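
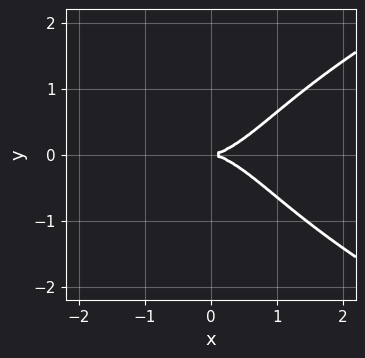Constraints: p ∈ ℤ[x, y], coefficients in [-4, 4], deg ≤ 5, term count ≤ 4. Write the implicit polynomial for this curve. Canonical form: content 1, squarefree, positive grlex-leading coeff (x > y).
First, degree: the shape is more complex than any degree-3 curve, so deg p = 4.
Then, symmetries: it's symmetric under y → −y, forcing even powers of y.
Then, checking where it meets the axes: one x-axis crossing is at x = 0; it meets the y-axis at y = 0 (among the integer gridlines).
Finally, putting this together gives p.

y^4 - x^3 + 2*y^2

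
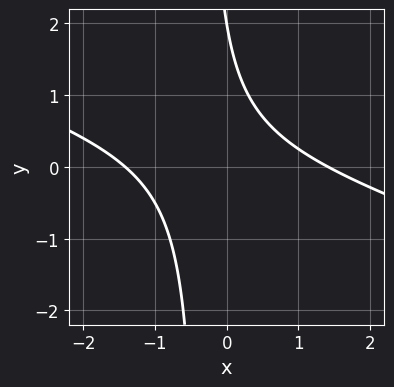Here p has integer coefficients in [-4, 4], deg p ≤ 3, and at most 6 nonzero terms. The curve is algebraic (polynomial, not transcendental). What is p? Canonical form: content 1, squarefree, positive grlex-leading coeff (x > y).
First, deg p = 2. A generic line meets the curve in up to 2 points.
Then, observable constraints: it crosses the y-axis at the gridline y = 2.
Finally, putting this together gives p.

x^2 + 3*x*y + y - 2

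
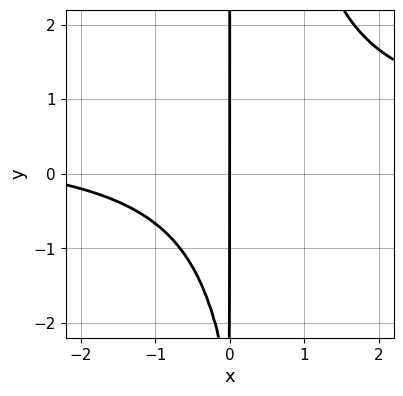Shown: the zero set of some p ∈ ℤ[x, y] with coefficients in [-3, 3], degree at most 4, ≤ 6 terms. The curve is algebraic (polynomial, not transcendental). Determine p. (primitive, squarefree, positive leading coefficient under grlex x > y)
2*x^2*y - x^2 - x*y - 3*x

First, degree: a generic line meets the curve in up to 3 points, so deg p = 3.
Then, checking where it meets the axes: the visible y-axis segment lies entirely on the curve; one x-axis crossing is at x = 0.
Finally, matching integer coefficients to the picture gives p.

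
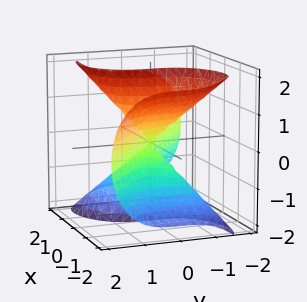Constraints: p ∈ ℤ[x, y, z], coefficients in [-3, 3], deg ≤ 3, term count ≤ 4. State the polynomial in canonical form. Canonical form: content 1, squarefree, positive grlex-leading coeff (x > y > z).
2*x^3 - 3*x*z^2 + 3*y^3

1. deg p = 3.
2. From the axis intercepts and sections: the visible z-axis segment lies entirely on the surface; it crosses the x-axis at the gridline x = 0; one y-axis crossing is at y = 0.
3. Assembling these constraints gives the stated polynomial.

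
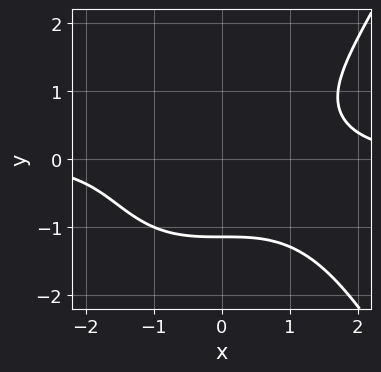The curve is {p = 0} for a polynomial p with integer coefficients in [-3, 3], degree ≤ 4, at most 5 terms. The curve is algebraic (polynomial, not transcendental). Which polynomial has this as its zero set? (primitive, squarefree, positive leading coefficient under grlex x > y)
x^3*y - 2*y^3 - 3

1. Degree: a generic line meets the curve in up to 4 points, so deg p = 4.
2. Against the integer gridlines: no x-intercept at any integer in the box.
3. The integer polynomial consistent with all of this is the stated p.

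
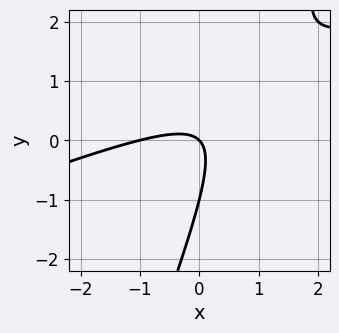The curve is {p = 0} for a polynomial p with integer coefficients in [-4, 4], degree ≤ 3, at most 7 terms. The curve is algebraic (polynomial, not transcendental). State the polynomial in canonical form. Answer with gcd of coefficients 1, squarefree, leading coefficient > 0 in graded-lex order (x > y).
x^2 - 3*x*y + y^2 + x + y

First, deg p = 2.
Then, from the visible intercepts: the x-axis gridline crossings are at x ∈ {-1, 0}; among the integer gridlines, it crosses the y-axis at y ∈ {-1, 0}.
Finally, putting this together gives p.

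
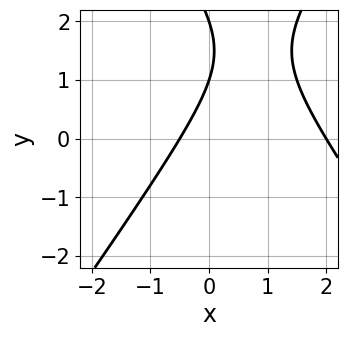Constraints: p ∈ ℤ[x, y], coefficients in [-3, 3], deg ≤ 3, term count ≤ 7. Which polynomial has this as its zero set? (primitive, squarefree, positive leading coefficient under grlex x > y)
2*x^2 - y^2 - 3*x + 3*y - 2

(a) The degree is 2 — no degree-1 curve has this shape.
(b) Reading off the gridlines: among the integer gridlines, it crosses the y-axis at y ∈ {1, 2}; it meets the x-axis at x = 2 (among the integer gridlines).
(c) These observations pin down the coefficients.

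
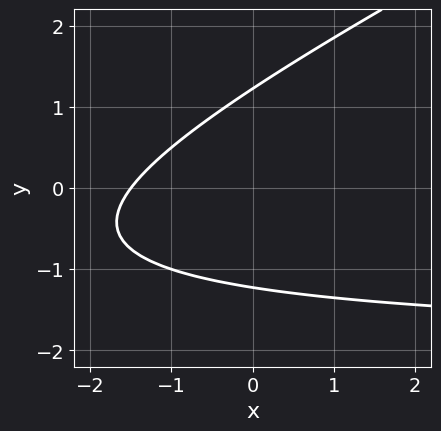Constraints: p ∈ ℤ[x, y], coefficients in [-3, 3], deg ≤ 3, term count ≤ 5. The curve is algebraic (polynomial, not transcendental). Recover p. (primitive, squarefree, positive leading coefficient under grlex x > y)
x*y - 2*y^2 + 2*x + 3

First, degree: no degree-1 curve has this shape, so deg p = 2.
Finally, matching integer coefficients to the picture gives p.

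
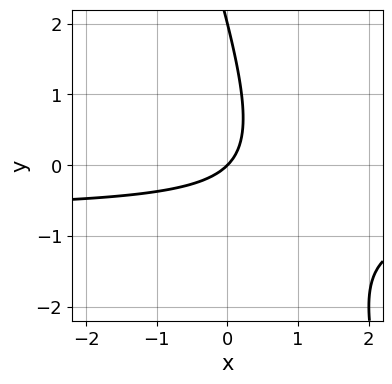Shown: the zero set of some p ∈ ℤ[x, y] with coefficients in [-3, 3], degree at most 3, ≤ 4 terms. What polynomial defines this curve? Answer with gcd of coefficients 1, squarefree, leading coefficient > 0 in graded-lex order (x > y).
3*x*y + y^2 + 2*x - 2*y

First, deg p = 2. No degree-1 curve has this shape.
Next, reading off the gridlines: among the integer gridlines, it crosses the y-axis at y ∈ {0, 2}; it meets the x-axis at x = 0 (among the integer gridlines).
Finally, assembling these constraints gives the stated polynomial.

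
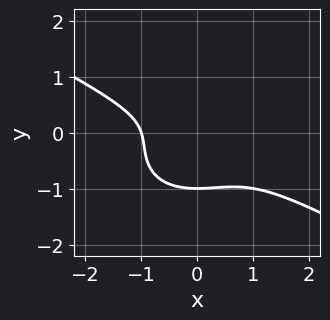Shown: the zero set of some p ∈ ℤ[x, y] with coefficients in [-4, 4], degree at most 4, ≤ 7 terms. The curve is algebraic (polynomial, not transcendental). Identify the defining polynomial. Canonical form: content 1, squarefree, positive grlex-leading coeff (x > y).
x^3 + x^2*y + 3*y^3 + 2*y^2 + 1

First, the degree is 3 — a generic line meets the curve in up to 3 points.
Next, reading off the gridlines: it meets the x-axis at x = -1 (among the integer gridlines); it crosses the y-axis at the gridline y = -1.
Finally, solving for integer coefficients yields p as stated.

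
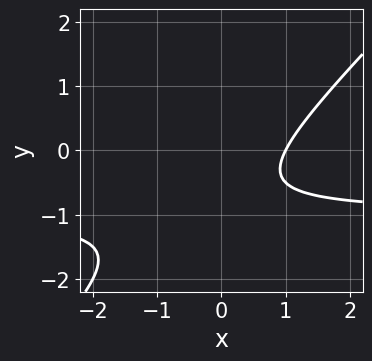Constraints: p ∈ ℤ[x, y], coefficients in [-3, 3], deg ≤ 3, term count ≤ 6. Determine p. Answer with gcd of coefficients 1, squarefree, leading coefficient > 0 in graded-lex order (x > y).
2*x*y - 2*y^2 + 2*x - 3*y - 2

(a) Degree: a generic line meets the curve in up to 2 points, so deg p = 2.
(b) From the axis intercepts and sections: it meets the x-axis at x = 1 (among the integer gridlines); it misses every integer gridline on the y-axis.
(c) These observations pin down the coefficients.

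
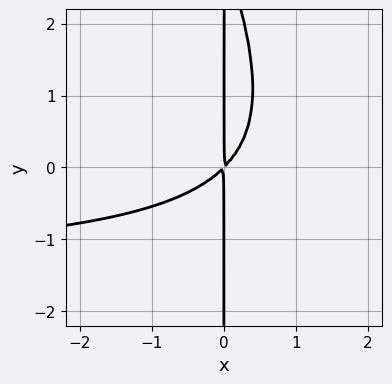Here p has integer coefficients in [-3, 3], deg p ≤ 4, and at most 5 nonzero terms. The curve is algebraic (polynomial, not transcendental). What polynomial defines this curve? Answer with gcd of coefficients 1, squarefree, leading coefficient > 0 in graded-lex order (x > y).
2*x^2*y + x*y^2 + 3*x^2 - 3*x*y

First, degree: the shape is more complex than any degree-2 curve, so deg p = 3.
Next, from the axis intercepts and sections: the visible y-axis segment lies entirely on the curve.
Finally, fitting integer coefficients to these (and the overall shape) gives p.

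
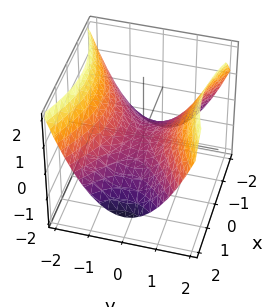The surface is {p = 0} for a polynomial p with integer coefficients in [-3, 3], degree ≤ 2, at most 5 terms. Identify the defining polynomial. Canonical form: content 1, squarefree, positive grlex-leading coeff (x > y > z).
x^2 - 2*y^2 + 3*z

(a) The degree is 2 — a saddle surface; a quadric.
(b) Symmetries: it's symmetric under y → −y, forcing even powers of y; mirror symmetry x ↦ −x ⇒ only even powers of x.
(c) From the axis intercepts and sections: it meets the z-axis at z = 0 (among the integer gridlines); it meets the y-axis at y = 0 (among the integer gridlines); it meets the x-axis at x = 0 (among the integer gridlines).
(d) Matching integer coefficients to the picture gives p.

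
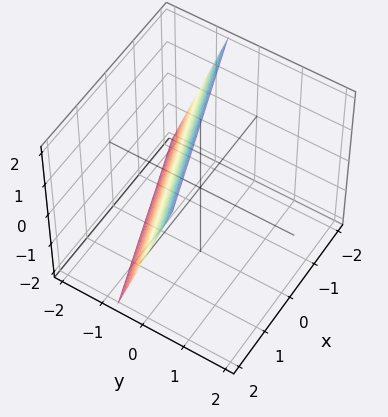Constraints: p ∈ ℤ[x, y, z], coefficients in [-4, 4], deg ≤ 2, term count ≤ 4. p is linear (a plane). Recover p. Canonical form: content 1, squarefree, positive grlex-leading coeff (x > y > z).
x - 3*y + z - 2

1. Degree: every cross-section is a straight line — this is a plane, so deg p = 1.
2. Reading off the gridlines: it crosses the x-axis at the gridline x = 2; one z-axis crossing is at z = 2.
3. Matching integer coefficients to the picture gives p.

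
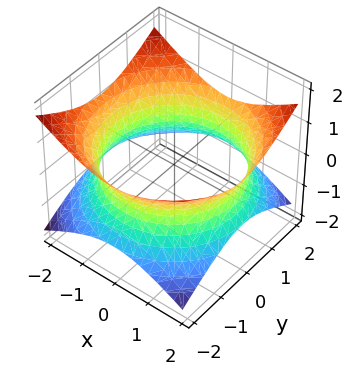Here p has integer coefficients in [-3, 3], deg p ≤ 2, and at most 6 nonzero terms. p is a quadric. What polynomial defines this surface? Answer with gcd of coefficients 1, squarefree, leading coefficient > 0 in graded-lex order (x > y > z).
x^2 + y^2 - 2*z^2 - 3

(a) Degree: one connected sheet with a waist; a quadric, so deg p = 2.
(b) Symmetries: the surface is invariant under rotation about z: p = q(x² + y², z); mirror symmetry z ↦ −z ⇒ only even powers of z.
(c) Reading off the gridlines: no z-intercept at any integer in the box; a circular section at z = 0 has radius between 1 and 2.
(d) Together with the visible shape, these determine p as stated.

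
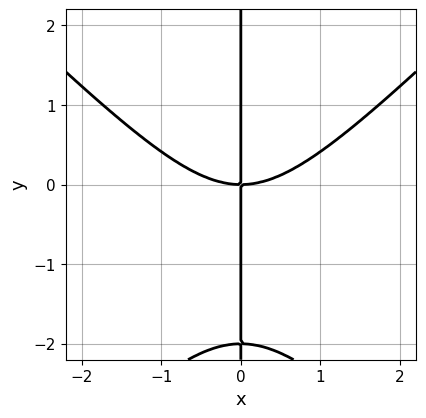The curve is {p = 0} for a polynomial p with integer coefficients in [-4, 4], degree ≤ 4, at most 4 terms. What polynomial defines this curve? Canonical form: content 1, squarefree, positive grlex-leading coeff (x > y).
1. The degree is 3 — no degree-2 curve has this shape.
2. From the visible intercepts: it crosses the x-axis at the gridline x = 0; the visible y-axis segment lies entirely on the curve.
3. Assembling these constraints gives the stated polynomial.

x^3 - x*y^2 - 2*x*y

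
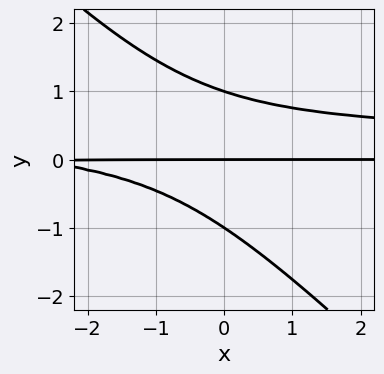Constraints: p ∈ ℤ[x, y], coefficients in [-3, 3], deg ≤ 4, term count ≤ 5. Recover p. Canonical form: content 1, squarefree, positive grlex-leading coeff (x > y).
First, the degree is 3 — a generic line meets the curve in up to 3 points.
Next, observable constraints: every point of the x-axis in the box is on the curve; the y-axis gridline crossings are at y ∈ {-1, 0, 1}.
Finally, solving for integer coefficients yields p as stated.

3*x*y^2 + 3*y^3 - x*y - 3*y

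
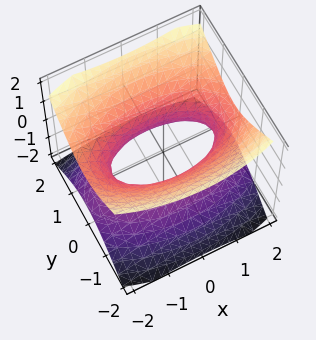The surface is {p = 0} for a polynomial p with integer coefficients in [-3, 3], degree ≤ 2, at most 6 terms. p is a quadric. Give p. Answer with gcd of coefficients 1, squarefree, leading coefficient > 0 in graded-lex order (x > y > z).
First, degree: one connected sheet with a waist; a quadric, so deg p = 2.
Next, symmetries: mirror symmetry z ↦ −z ⇒ only even powers of z; the x ↦ −x reflection is a symmetry, so x appears only in even powers; mirror symmetry y ↦ −y ⇒ only even powers of y.
Next, from the visible intercepts: the surface avoids every integer z-axis point in the box.
Finally, these observations pin down the coefficients.

x^2 + 3*y^2 - 3*z^2 - 2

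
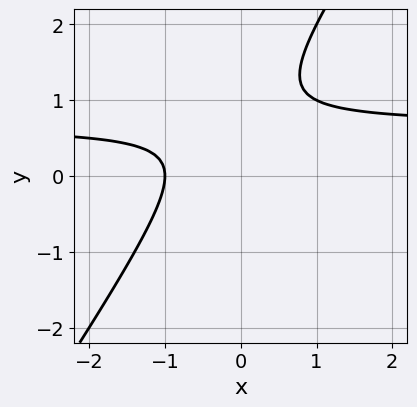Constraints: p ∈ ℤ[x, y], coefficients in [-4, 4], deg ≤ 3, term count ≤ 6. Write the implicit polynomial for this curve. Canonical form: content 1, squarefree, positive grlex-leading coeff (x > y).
3*x*y - 2*y^2 - 2*x + 3*y - 2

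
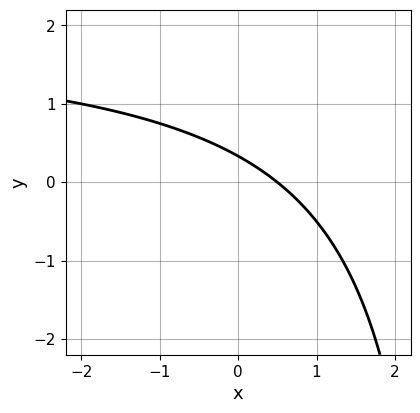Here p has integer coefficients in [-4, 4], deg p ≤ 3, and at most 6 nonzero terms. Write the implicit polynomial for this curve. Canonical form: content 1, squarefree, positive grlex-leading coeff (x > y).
x*y - 2*x - 3*y + 1

First, degree: the shape is more complex than any degree-1 curve, so deg p = 2.
Finally, solving for integer coefficients yields p as stated.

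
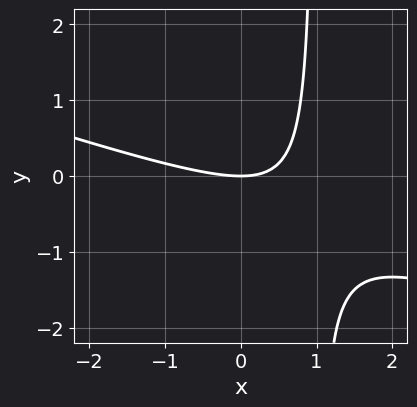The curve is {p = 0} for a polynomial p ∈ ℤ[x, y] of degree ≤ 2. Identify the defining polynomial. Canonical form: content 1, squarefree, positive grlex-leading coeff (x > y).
x^2 + 3*x*y - 3*y

First, degree: the shape is more complex than any degree-1 curve, so deg p = 2.
Then, observable constraints: it crosses the x-axis at the gridline x = 0; it crosses the y-axis at the gridline y = 0.
Finally, matching integer coefficients to the picture gives p.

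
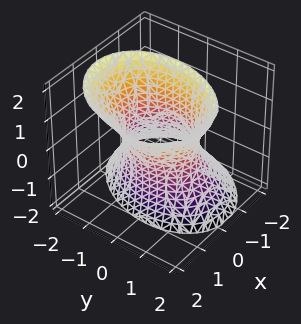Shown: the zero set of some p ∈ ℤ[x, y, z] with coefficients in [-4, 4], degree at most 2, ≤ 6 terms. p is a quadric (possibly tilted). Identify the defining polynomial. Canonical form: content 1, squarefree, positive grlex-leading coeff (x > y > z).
3*x^2 - x*y - 2*x*z + 2*y^2 - z^2 - 3

First, the degree is 2 — the shape is more complex than any degree-1 surface.
Then, against the integer gridlines: no z-intercept at any integer in the box; among the integer gridlines, it crosses the x-axis at x ∈ {-1, 1}.
Finally, together with the visible shape, these determine p as stated.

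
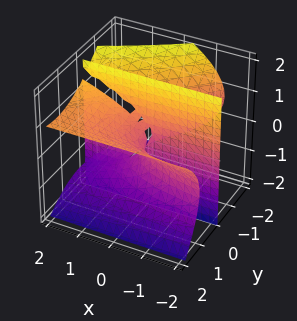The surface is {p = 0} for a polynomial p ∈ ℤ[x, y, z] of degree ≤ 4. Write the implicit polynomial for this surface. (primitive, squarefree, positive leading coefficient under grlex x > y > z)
x*y^2 - y^3 + y^2*z + 2*y*z^2 - 2*x*y

Degree: a generic line meets the surface in up to 3 points, so deg p = 3.
Observable constraints: it meets the y-axis at y = 0 (among the integer gridlines); the visible z-axis segment lies entirely on the surface.
The integer polynomial consistent with all of this is the stated p. Check: (1, 0, 0) on the x-axis lies on the surface, and p(1, 0, 0) = 0. ✓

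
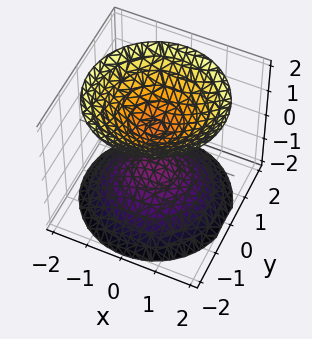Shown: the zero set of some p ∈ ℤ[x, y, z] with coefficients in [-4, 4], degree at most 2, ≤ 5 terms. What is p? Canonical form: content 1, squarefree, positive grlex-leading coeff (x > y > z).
(a) The picture has 2 separate pieces. Treating them together as one polynomial.
(b) The degree is 2 — two separate bowl-shaped sheets opening away from each other; a quadric.
(c) Symmetries: mirror symmetry z ↦ −z ⇒ only even powers of z; the z-axis is an axis of rotation, so x and y enter only as x² + y².
(d) Reading off the gridlines: the surface avoids every integer x-axis point in the box; no y-intercept at any integer in the box.
(e) Assembling these constraints gives the stated polynomial.

2*x^2 + 2*y^2 - 2*z^2 + 1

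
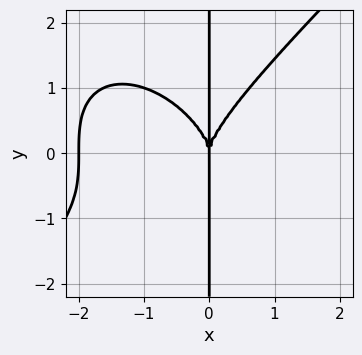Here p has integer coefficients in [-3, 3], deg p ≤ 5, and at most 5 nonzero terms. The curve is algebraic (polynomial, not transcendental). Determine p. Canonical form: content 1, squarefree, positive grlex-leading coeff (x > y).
(a) Degree: a generic line meets the curve in up to 4 points, so deg p = 4.
(b) From the visible intercepts: every point of the y-axis in the box is on the curve; among the integer gridlines, it crosses the x-axis at x ∈ {-2, 0}.
(c) The integer polynomial consistent with all of this is the stated p.

x^4 - x*y^3 + 2*x^3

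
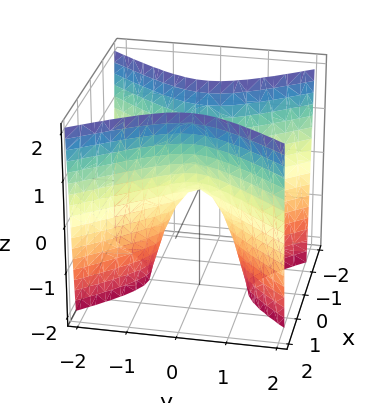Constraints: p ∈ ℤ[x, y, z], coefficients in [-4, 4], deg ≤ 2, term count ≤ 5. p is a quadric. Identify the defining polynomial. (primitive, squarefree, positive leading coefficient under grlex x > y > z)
(a) deg p = 2. A hyperbolic paraboloid; a quadric.
(b) Symmetries: the y ↦ −y reflection is a symmetry, so y appears only in even powers; it's symmetric under x → −x, forcing even powers of x.
(c) Against the integer gridlines: one z-axis crossing is at z = 0; one y-axis crossing is at y = 0.
(d) These observations pin down the coefficients.

3*x^2 - 2*y^2 - z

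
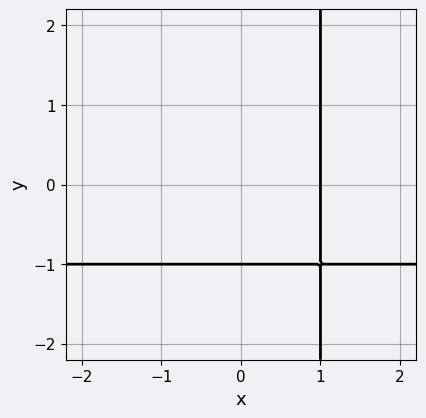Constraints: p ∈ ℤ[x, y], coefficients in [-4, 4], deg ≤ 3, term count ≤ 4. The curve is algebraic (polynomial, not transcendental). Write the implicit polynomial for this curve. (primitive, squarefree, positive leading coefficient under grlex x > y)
x*y + x - y - 1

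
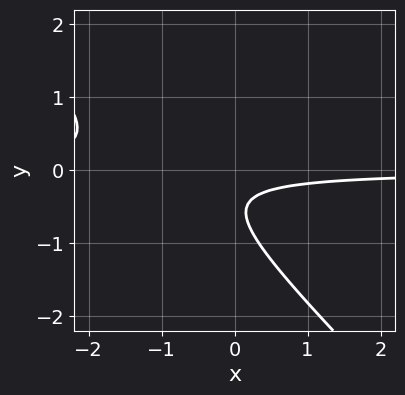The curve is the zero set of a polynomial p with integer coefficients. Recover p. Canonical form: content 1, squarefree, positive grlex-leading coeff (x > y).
3*x*y + 3*y^2 + 3*y + 1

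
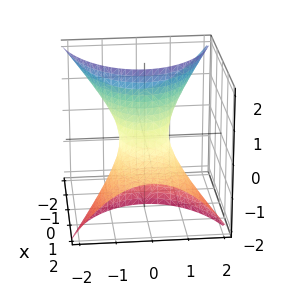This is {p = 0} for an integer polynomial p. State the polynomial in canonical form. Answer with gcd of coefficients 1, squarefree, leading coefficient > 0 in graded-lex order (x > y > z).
1. deg p = 2. The shape is more complex than any degree-1 surface.
2. Against the integer gridlines: among the integer gridlines, it crosses the x-axis at x ∈ {-1, 1}; the surface avoids every integer z-axis point in the box.
3. Assembling these constraints gives the stated polynomial.

x^2 + 3*x*z + 2*y^2 - 1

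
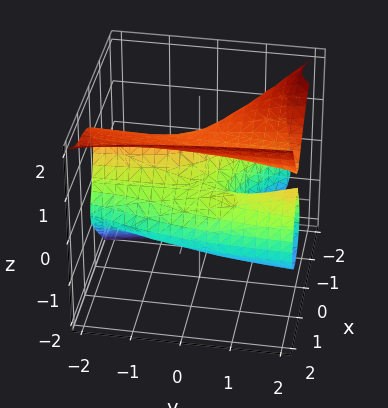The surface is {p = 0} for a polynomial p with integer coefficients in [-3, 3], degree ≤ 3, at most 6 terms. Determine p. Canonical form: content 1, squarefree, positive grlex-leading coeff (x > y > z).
3*x^3 + 3*x^2*y - 2*z^3 - 3*x*y + 3*z

1. deg p = 3. The shape is more complex than any degree-2 surface.
2. From the axis intercepts and sections: it crosses the x-axis at the gridline x = 0; the visible y-axis segment lies entirely on the surface.
3. Assembling these constraints gives the stated polynomial.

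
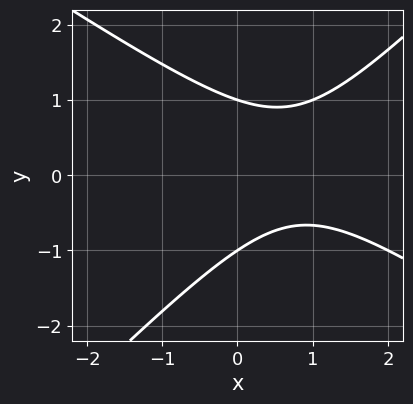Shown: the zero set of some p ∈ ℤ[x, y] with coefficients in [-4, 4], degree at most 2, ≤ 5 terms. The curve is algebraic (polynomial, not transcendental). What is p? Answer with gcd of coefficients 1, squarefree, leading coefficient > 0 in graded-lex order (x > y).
2*x^2 + x*y - 3*y^2 - 3*x + 3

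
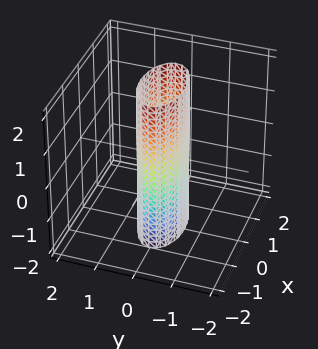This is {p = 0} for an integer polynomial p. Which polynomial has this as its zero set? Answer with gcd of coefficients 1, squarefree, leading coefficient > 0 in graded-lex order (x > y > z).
1. deg p = 2.
2. Symmetries: it's symmetric under y → −y, forcing even powers of y; mirror symmetry x ↦ −x ⇒ only even powers of x; mirror symmetry z ↦ −z ⇒ only even powers of z.
3. Checking where it meets the axes: no z-intercept at any integer in the box; among the integer gridlines, it crosses the x-axis at x ∈ {-1, 1}.
4. The integer polynomial consistent with all of this is the stated p.

x^2 + 3*y^2 - 1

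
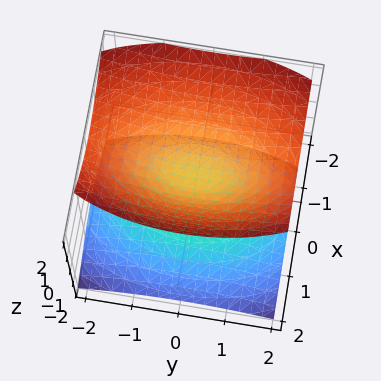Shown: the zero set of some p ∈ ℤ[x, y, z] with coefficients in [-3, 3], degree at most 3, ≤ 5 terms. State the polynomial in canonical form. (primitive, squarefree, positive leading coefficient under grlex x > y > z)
(a) There are 2 components. Treating them together as one polynomial.
(b) The degree is 2 — a generic line meets the surface in up to 2 points.
(c) Against the integer gridlines: it misses every integer gridline on the y-axis; no x-intercept at any integer in the box.
(d) Assembling these constraints gives the stated polynomial.

3*x^2 + x*z + y^2 - 3*z^2 + 1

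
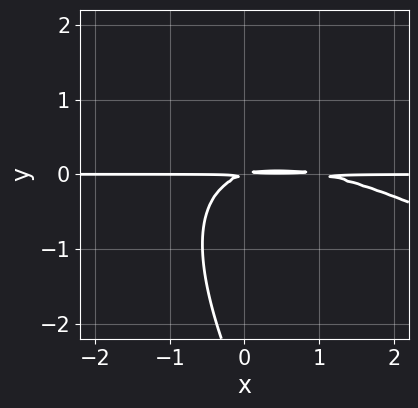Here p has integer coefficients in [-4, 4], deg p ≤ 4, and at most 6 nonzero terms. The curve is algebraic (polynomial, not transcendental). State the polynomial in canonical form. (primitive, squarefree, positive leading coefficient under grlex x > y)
x^2*y + 2*x*y^2 + y^3 - x*y + 3*y^2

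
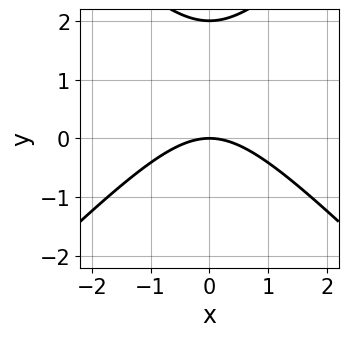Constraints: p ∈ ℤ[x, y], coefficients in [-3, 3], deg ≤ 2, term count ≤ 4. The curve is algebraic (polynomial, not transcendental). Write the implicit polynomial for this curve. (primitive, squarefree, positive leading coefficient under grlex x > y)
Degree: a generic line meets the curve in up to 2 points, so deg p = 2.
Symmetries: the x ↦ −x reflection is a symmetry, so x appears only in even powers.
Checking where it meets the axes: it meets the x-axis at x = 0 (among the integer gridlines); the y-axis gridline crossings are at y ∈ {0, 2}.
Together with the visible shape, these determine p as stated.

x^2 - y^2 + 2*y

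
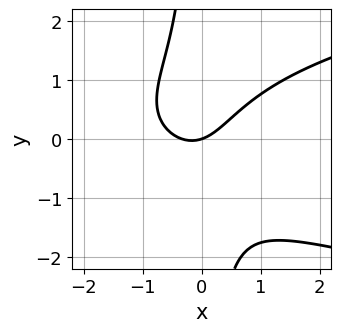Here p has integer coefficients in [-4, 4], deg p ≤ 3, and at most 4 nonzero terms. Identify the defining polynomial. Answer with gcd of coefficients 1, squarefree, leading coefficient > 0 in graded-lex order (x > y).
First, the degree is 3 — a generic line meets the curve in up to 3 points.
Next, checking where it meets the axes: it meets the y-axis at y = 0 (among the integer gridlines); it crosses the x-axis at the gridline x = 0.
Finally, the integer polynomial consistent with all of this is the stated p.

3*x*y^2 - 3*x^2 - x + 3*y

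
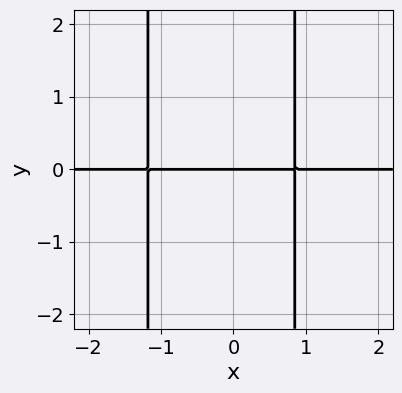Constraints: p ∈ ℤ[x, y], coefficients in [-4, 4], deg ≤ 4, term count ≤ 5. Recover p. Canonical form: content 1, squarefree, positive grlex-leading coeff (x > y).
3*x^2*y + x*y - 3*y

1. Degree: the shape is more complex than any degree-2 curve, so deg p = 3.
2. Checking where it meets the axes: every point of the x-axis in the box is on the curve; one y-axis crossing is at y = 0.
3. Together with the visible shape, these determine p as stated.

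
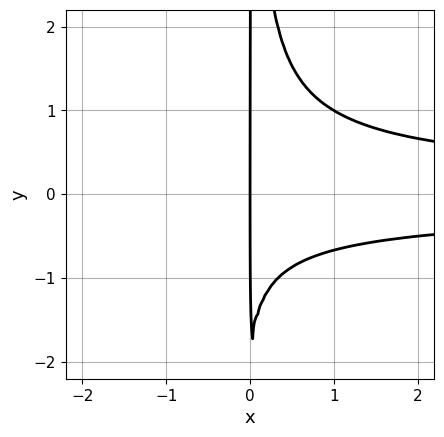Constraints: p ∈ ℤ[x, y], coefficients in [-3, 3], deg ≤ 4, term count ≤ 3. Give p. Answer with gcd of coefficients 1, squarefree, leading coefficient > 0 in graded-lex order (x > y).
3*x^2*y^2 - x*y - 2*x

1. deg p = 4. No degree-3 curve has this shape.
2. Against the integer gridlines: every point of the y-axis in the box is on the curve; it crosses the x-axis at the gridline x = 0.
3. Assembling these constraints gives the stated polynomial.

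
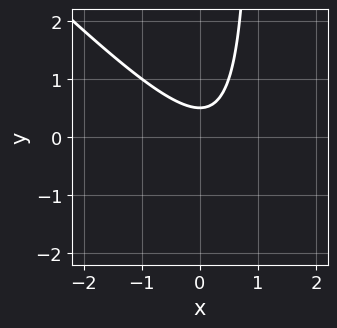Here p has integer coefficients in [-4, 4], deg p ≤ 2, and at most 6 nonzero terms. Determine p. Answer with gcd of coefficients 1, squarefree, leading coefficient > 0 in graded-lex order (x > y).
1. deg p = 2. The shape is more complex than any degree-1 curve.
2. From the visible intercepts: the curve avoids every integer x-axis point in the box.
3. Assembling these constraints gives the stated polynomial.

2*x^2 + 2*x*y - x - 2*y + 1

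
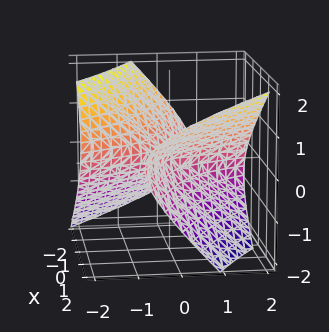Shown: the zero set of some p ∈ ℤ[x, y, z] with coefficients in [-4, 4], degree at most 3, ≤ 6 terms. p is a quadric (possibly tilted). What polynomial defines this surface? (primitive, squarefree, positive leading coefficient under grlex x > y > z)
1. Degree: no degree-1 surface has this shape, so deg p = 2.
2. Checking where it meets the axes: one x-axis crossing is at x = 0; one z-axis crossing is at z = 0; it meets the y-axis at y = 0 (among the integer gridlines).
3. Putting this together gives p.

x^2 + 3*x*y + y^2 - 2*y*z - 3*z^2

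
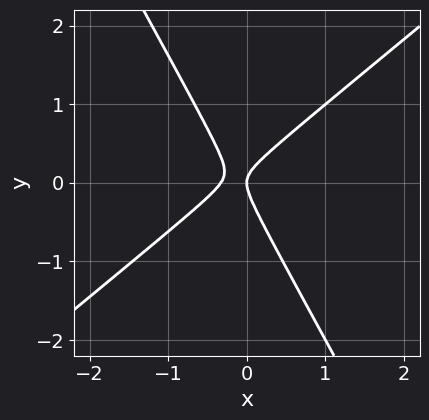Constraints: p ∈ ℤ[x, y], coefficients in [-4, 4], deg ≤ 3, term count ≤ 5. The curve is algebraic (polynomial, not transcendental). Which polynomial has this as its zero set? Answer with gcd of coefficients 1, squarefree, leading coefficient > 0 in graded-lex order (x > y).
3*x^2 - 2*x*y - 2*y^2 + x

deg p = 2. The shape is more complex than any degree-1 curve.
Reading off the gridlines: it meets the y-axis at y = 0 (among the integer gridlines); it crosses the x-axis at the gridline x = 0.
Putting this together gives p.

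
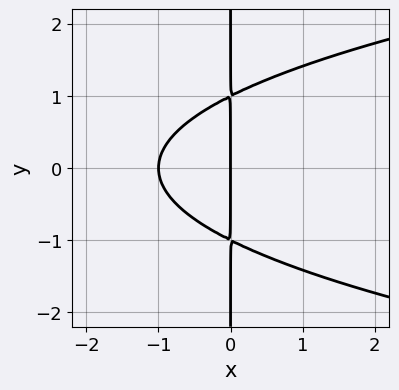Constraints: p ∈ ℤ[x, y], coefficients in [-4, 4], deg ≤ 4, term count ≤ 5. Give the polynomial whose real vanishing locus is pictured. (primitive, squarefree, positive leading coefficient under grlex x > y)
x*y^2 - x^2 - x

(a) The degree is 3 — a generic line meets the curve in up to 3 points.
(b) Symmetries: it's symmetric under y → −y, forcing even powers of y.
(c) Checking where it meets the axes: among the integer gridlines, it crosses the x-axis at x ∈ {-1, 0}; the visible y-axis segment lies entirely on the curve.
(d) These observations pin down the coefficients.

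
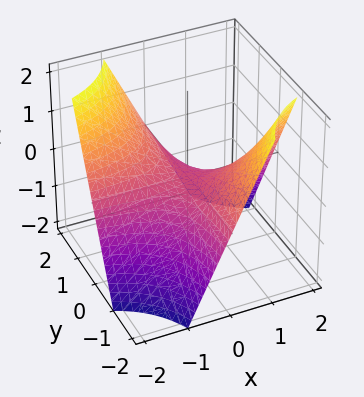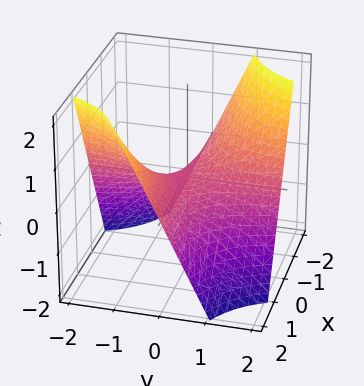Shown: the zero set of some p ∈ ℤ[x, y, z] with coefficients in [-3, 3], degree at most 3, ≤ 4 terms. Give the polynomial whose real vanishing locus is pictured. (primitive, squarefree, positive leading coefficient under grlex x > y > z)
x*y + z

deg p = 2. A hyperbolic paraboloid; a quadric.
Checking where it meets the axes: every point of the x-axis in the box is on the surface; every point of the y-axis in the box is on the surface; it crosses the z-axis at the gridline z = 0.
The integer polynomial consistent with all of this is the stated p.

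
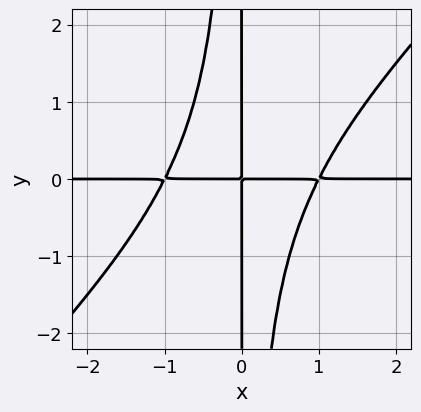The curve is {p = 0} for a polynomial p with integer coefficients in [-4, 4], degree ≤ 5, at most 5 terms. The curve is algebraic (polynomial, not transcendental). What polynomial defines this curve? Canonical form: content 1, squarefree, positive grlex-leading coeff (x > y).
x^3*y - x^2*y^2 - x*y

1. Degree: a generic line meets the curve in up to 4 points, so deg p = 4.
2. Observable constraints: every point of the y-axis in the box is on the curve; every point of the x-axis in the box is on the curve.
3. Putting this together gives p.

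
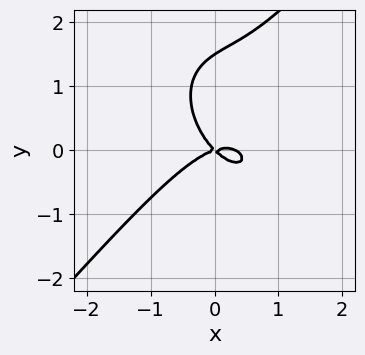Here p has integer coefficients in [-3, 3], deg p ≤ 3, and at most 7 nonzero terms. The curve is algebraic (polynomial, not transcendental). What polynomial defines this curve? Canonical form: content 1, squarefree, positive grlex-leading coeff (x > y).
First, the degree is 3 — a generic line meets the curve in up to 3 points.
Then, reading off the gridlines: it crosses the x-axis at the gridline x = 0; one y-axis crossing is at y = 0.
Finally, together with the visible shape, these determine p as stated.

3*x^3 - 2*y^3 - x^2 + 2*x*y + 3*y^2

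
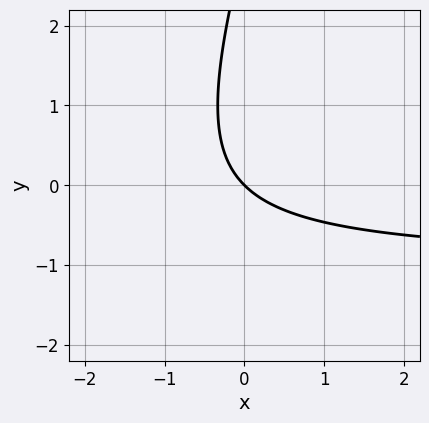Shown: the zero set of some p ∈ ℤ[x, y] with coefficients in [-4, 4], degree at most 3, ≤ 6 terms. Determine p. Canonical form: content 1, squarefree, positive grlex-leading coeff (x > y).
3*x*y - y^2 + 3*x + 3*y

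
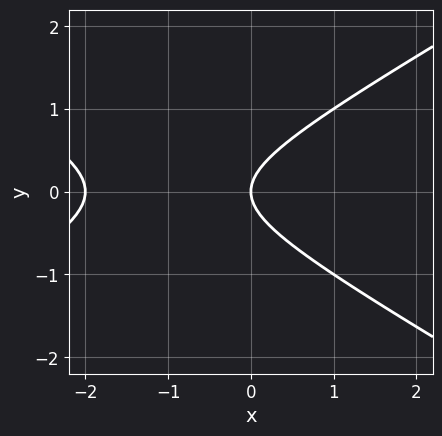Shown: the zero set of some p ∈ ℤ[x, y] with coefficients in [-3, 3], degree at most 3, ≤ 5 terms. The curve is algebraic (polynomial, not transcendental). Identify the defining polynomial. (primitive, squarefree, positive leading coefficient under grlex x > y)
1. deg p = 2.
2. Symmetries: mirror symmetry y ↦ −y ⇒ only even powers of y.
3. Checking where it meets the axes: the x-axis gridline crossings are at x ∈ {-2, 0}; it crosses the y-axis at the gridline y = 0.
4. Solving for integer coefficients yields p as stated.

x^2 - 3*y^2 + 2*x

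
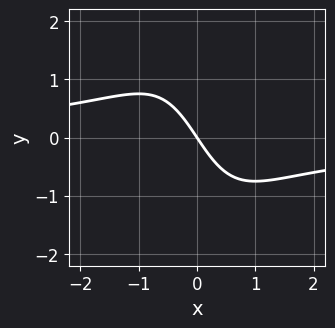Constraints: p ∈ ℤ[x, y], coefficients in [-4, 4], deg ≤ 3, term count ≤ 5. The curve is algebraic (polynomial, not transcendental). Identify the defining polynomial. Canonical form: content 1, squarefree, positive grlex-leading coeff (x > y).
deg p = 3.
Reading off the gridlines: one y-axis crossing is at y = 0; one x-axis crossing is at x = 0.
These observations pin down the coefficients.

2*x^2*y + 3*x + 2*y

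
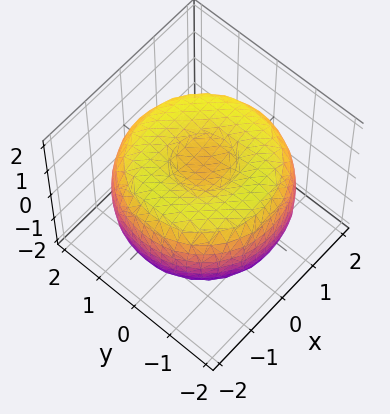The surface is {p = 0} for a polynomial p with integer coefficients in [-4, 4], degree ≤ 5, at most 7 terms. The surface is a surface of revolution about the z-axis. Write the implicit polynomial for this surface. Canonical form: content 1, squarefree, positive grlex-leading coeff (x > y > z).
x^4 + 2*x^2*y^2 + y^4 - 3*x^2 - 3*y^2 + 3*z^2 - 2

1. deg p = 4. No degree-3 surface has this shape.
2. Symmetries: every cross-section ⟂ z is a circle, so x, y appear only via x² + y².
3. Checking where it meets the axes: a circular section at z = -1 has radius between 0 and 1.
4. Fitting integer coefficients to these (and the overall shape) gives p.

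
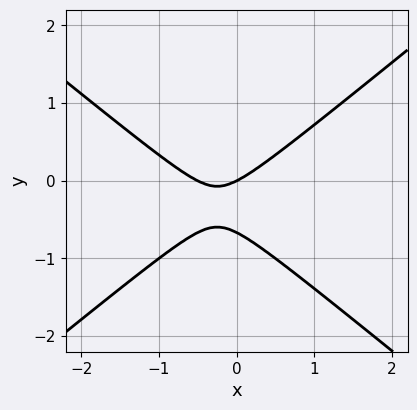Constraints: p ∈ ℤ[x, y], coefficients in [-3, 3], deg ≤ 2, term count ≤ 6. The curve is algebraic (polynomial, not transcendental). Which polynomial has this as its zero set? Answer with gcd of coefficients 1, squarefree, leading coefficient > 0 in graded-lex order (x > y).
(a) The degree is 2 — no degree-1 curve has this shape.
(b) From the visible intercepts: it meets the y-axis at y = 0 (among the integer gridlines); it crosses the x-axis at the gridline x = 0.
(c) Fitting integer coefficients to these (and the overall shape) gives p.

2*x^2 - 3*y^2 + x - 2*y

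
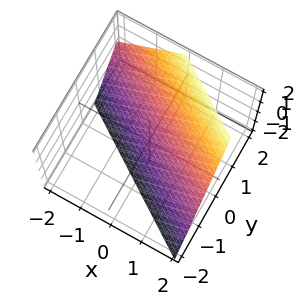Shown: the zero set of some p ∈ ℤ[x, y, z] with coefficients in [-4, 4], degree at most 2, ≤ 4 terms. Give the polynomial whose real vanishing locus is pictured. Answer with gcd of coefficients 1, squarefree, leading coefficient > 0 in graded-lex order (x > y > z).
2*x + 3*y - 2*z - 2

1. deg p = 1.
2. Reading off the gridlines: one z-axis crossing is at z = -1; it meets the x-axis at x = 1 (among the integer gridlines).
3. Putting this together gives p.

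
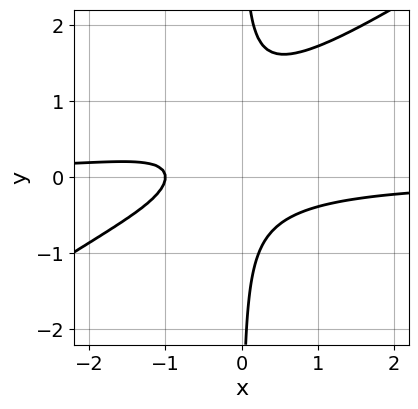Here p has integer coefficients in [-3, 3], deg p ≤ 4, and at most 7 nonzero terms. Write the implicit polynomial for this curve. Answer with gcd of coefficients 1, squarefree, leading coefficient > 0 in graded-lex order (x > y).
2*x^2*y - 3*x*y^2 + 2*x*y + x + 1

(a) The degree is 3 — a generic line meets the curve in up to 3 points.
(b) From the axis intercepts and sections: one x-axis crossing is at x = -1; no y-intercept at any integer in the box.
(c) Solving for integer coefficients yields p as stated.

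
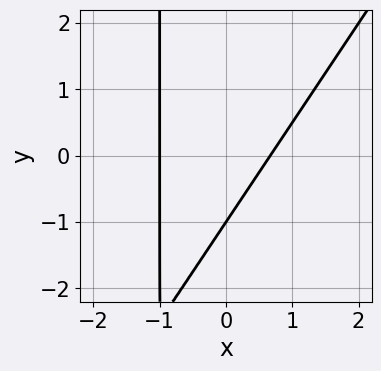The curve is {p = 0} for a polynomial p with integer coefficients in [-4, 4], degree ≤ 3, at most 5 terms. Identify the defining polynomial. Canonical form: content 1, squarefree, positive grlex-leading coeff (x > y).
3*x^2 - 2*x*y + x - 2*y - 2

(a) Degree: the shape is more complex than any degree-1 curve, so deg p = 2.
(b) From the axis intercepts and sections: it meets the x-axis at x = -1 (among the integer gridlines); one y-axis crossing is at y = -1.
(c) Fitting integer coefficients to these (and the overall shape) gives p.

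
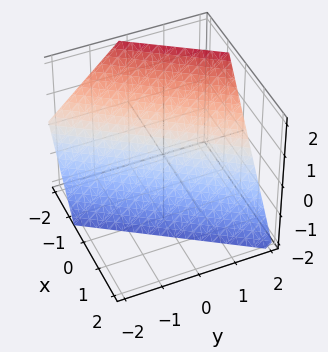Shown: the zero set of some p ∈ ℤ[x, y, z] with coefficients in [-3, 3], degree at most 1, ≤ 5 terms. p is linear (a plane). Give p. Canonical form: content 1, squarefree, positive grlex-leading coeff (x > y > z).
3*x - 2*y + 2*z + 2

1. deg p = 1. Every cross-section is a straight line — this is a plane.
2. Reading off the gridlines: it crosses the y-axis at the gridline y = 1; it meets the z-axis at z = -1 (among the integer gridlines).
3. Together with the visible shape, these determine p as stated.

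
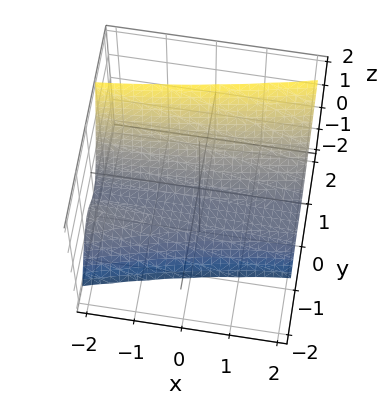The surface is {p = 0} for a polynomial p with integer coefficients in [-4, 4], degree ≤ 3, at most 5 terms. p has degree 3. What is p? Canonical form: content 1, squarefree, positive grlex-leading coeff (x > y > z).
First, the degree is 3 — a generic line meets the surface in up to 3 points.
Next, from the axis intercepts and sections: one z-axis crossing is at z = -1; the surface avoids every integer x-axis point in the box.
Finally, putting this together gives p.

x*y^2 - 3*y^3 + y^2*z + z + 1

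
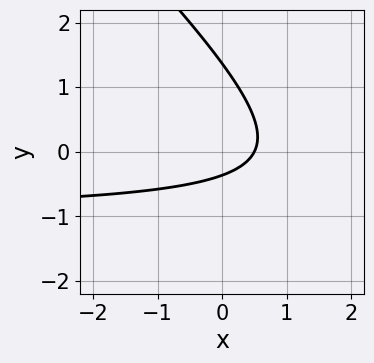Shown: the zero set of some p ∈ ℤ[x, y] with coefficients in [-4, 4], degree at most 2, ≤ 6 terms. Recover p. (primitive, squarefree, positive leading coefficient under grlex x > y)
2*x*y + 2*y^2 + 2*x - 2*y - 1

First, deg p = 2.
Finally, the integer polynomial consistent with all of this is the stated p.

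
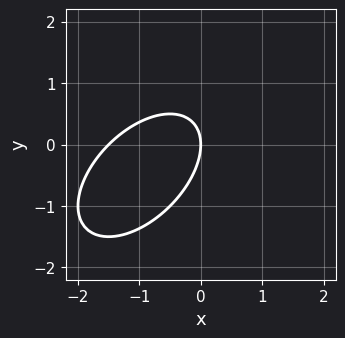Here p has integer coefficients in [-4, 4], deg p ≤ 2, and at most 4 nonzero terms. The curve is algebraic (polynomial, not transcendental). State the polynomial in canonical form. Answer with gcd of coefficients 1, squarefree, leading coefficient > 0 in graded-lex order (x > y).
2*x^2 - 2*x*y + 2*y^2 + 3*x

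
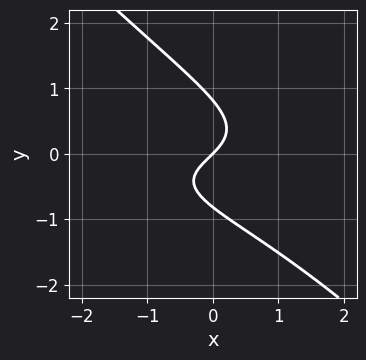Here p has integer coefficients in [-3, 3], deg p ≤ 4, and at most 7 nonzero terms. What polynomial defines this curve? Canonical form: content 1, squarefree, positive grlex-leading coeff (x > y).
3*x*y^2 + 3*y^3 + x*y + 2*x - 2*y

1. The degree is 3 — a generic line meets the curve in up to 3 points.
2. From the visible intercepts: it crosses the y-axis at the gridline y = 0; one x-axis crossing is at x = 0.
3. Matching integer coefficients to the picture gives p.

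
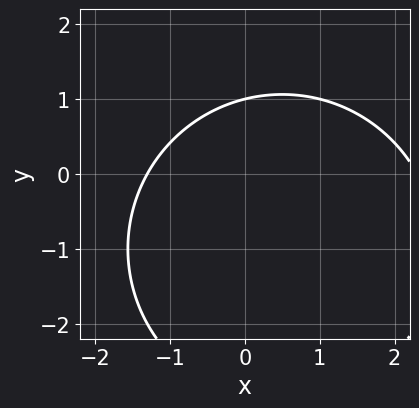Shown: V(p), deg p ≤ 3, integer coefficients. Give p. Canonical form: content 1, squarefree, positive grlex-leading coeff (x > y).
Degree: no degree-1 curve has this shape, so deg p = 2.
Reading off the gridlines: it crosses the y-axis at the gridline y = 1.
Assembling these constraints gives the stated polynomial.

x^2 + y^2 - x + 2*y - 3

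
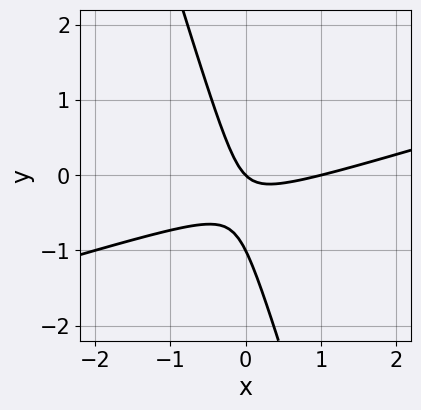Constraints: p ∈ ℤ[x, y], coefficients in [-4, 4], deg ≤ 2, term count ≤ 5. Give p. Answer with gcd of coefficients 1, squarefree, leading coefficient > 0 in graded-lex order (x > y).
x^2 - 3*x*y - y^2 - x - y

First, deg p = 2.
Then, reading off the gridlines: the y-axis gridline crossings are at y ∈ {-1, 0}; the x-axis gridline crossings are at x ∈ {0, 1}.
Finally, fitting integer coefficients to these (and the overall shape) gives p.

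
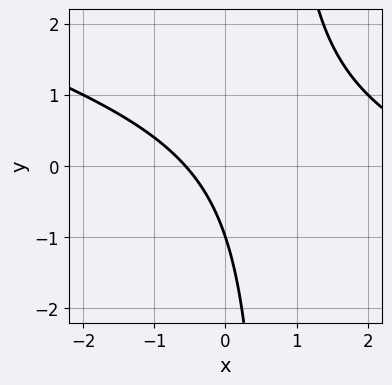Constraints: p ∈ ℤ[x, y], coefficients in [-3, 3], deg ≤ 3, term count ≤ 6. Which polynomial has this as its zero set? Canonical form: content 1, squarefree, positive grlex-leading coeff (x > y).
First, degree: no degree-1 curve has this shape, so deg p = 2.
Next, from the axis intercepts and sections: it meets the y-axis at y = -1 (among the integer gridlines).
Finally, the integer polynomial consistent with all of this is the stated p.

x^2 + 3*x*y - 3*x - 2*y - 2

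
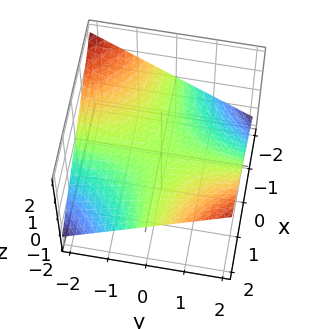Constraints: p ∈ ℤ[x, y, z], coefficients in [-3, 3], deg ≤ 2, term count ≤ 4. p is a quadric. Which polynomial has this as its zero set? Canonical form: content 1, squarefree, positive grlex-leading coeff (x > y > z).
(a) Degree: a saddle surface; a quadric, so deg p = 2.
(b) Observable constraints: it crosses the z-axis at the gridline z = 0; the visible y-axis segment lies entirely on the surface; the visible x-axis segment lies entirely on the surface.
(c) The integer polynomial consistent with all of this is the stated p.

x*y - 3*z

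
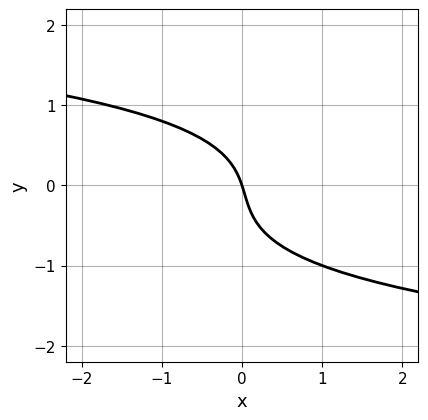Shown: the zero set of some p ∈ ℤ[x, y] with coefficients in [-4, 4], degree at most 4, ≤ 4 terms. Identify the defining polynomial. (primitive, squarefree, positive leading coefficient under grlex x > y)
3*y^3 + y^2 + 3*x + y

First, deg p = 3. The shape is more complex than any degree-2 curve.
Then, reading off the gridlines: it crosses the y-axis at the gridline y = 0; one x-axis crossing is at x = 0.
Finally, together with the visible shape, these determine p as stated.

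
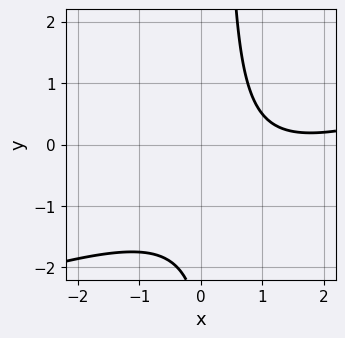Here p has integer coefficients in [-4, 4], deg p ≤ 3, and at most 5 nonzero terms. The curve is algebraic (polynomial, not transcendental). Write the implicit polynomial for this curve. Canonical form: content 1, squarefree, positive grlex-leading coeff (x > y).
x^2 - 3*x*y - 3*x + y + 3

First, deg p = 2.
Then, observable constraints: it misses every integer gridline on the x-axis; the curve avoids every integer y-axis point in the box.
Finally, fitting integer coefficients to these (and the overall shape) gives p.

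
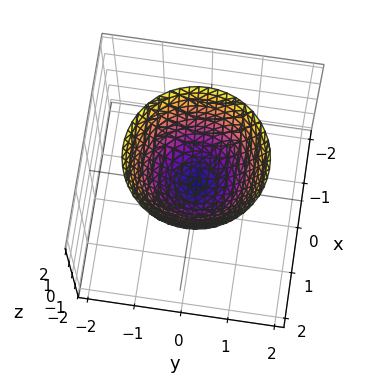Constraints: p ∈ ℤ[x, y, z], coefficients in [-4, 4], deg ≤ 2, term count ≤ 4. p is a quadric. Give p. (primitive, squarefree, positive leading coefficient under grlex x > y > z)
x^2 + y^2 - z

(a) deg p = 2.
(b) Symmetries: rotational symmetry about the z-axis ⇒ p depends on x, y only through x² + y².
(c) Observable constraints: it meets the z-axis at z = 0 (among the integer gridlines); it meets the x-axis at x = 0 (among the integer gridlines); a circular section at z = 1 has radius exactly 1; it crosses the y-axis at the gridline y = 0.
(d) These observations pin down the coefficients.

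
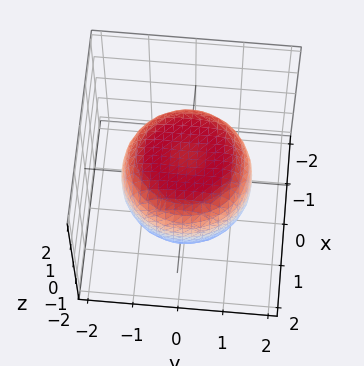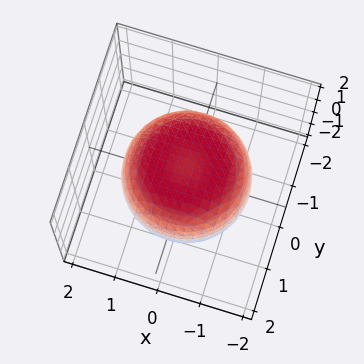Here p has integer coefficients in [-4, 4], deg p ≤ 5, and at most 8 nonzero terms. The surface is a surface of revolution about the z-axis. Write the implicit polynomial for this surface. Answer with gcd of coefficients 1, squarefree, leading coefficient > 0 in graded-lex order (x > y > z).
1. Degree: the shape is more complex than any degree-3 surface, so deg p = 4.
2. Symmetries: the z-axis is an axis of rotation, so x and y enter only as x² + y².
3. Observable constraints: a circular section at z = 1 has radius exactly 1; the z-axis gridline crossings are at z ∈ {-1, 1}.
4. Putting this together gives p.

x^4 + 2*x^2*y^2 + y^4 - x^2 - y^2 + 2*z^2 - 2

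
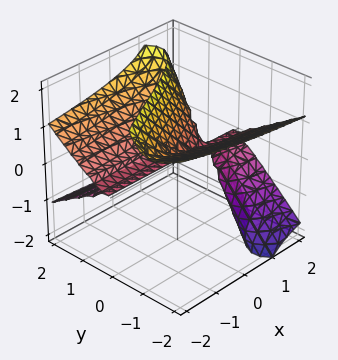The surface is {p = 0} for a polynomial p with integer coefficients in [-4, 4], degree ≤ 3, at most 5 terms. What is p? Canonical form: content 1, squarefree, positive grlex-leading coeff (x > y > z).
x*z^2 + y^3 - 2*y*z^2 + z^3 - z^2

First, the degree is 3 — a generic line meets the surface in up to 3 points.
Next, from the visible intercepts: among the integer gridlines, it crosses the z-axis at z ∈ {0, 1}; the visible x-axis segment lies entirely on the surface; one y-axis crossing is at y = 0.
Finally, putting this together gives p.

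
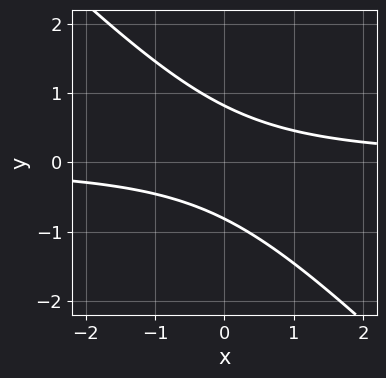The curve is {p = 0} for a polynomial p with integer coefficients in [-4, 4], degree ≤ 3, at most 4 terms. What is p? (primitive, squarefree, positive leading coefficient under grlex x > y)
Degree: no degree-1 curve has this shape, so deg p = 2.
Checking where it meets the axes: no x-intercept at any integer in the box.
These observations pin down the coefficients.

3*x*y + 3*y^2 - 2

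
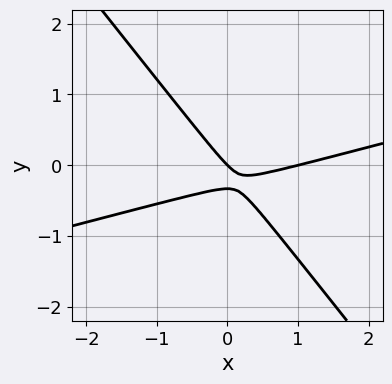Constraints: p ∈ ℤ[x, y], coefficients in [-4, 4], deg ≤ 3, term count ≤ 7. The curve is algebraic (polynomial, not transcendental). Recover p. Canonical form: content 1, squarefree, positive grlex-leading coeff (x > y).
x^2 - 3*x*y - 3*y^2 - x - y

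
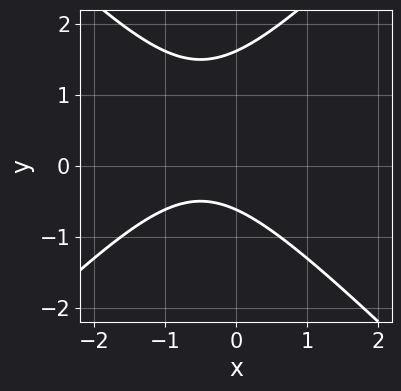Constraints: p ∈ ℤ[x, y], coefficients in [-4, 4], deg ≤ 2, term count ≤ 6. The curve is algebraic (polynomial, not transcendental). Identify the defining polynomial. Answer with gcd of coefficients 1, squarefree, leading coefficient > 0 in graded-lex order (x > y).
x^2 - y^2 + x + y + 1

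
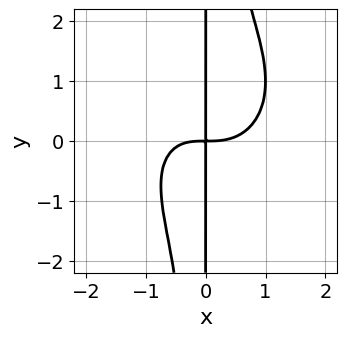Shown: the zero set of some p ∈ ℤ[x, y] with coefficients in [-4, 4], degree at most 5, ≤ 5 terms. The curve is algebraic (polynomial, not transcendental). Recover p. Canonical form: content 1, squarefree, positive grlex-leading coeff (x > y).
2*x^4 + 2*x^2*y^2 - x^2*y - 3*x*y

1. Degree: the shape is more complex than any degree-3 curve, so deg p = 4.
2. From the axis intercepts and sections: the visible y-axis segment lies entirely on the curve.
3. Together with the visible shape, these determine p as stated.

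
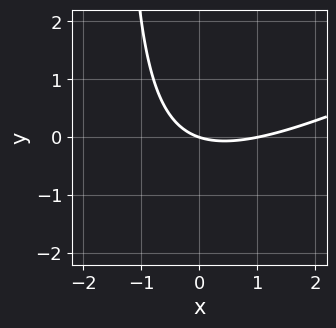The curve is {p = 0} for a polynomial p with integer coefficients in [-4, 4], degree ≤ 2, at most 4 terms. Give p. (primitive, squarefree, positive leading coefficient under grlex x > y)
x^2 - 2*x*y - x - 3*y

(a) Degree: no degree-1 curve has this shape, so deg p = 2.
(b) From the axis intercepts and sections: among the integer gridlines, it crosses the x-axis at x ∈ {0, 1}; one y-axis crossing is at y = 0.
(c) The integer polynomial consistent with all of this is the stated p.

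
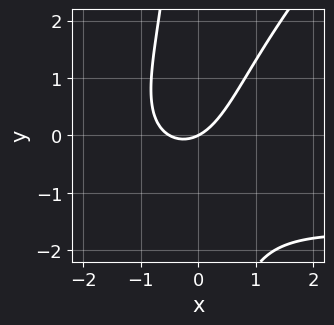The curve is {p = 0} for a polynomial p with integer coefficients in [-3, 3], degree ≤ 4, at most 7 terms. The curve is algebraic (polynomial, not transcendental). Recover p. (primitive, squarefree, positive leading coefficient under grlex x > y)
x^2*y - x*y^2 + 2*x^2 + x - 2*y

First, degree: no degree-2 curve has this shape, so deg p = 3.
Next, from the visible intercepts: one y-axis crossing is at y = 0; one x-axis crossing is at x = 0.
Finally, the integer polynomial consistent with all of this is the stated p.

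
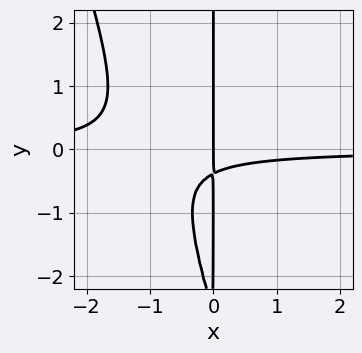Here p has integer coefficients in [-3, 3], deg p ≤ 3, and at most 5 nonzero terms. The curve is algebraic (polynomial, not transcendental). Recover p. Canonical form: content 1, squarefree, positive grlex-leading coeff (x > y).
1. The degree is 3 — no degree-2 curve has this shape.
2. Against the integer gridlines: the visible y-axis segment lies entirely on the curve; it crosses the x-axis at the gridline x = 0.
3. The integer polynomial consistent with all of this is the stated p.

3*x^2*y + x*y^2 + 3*x*y + x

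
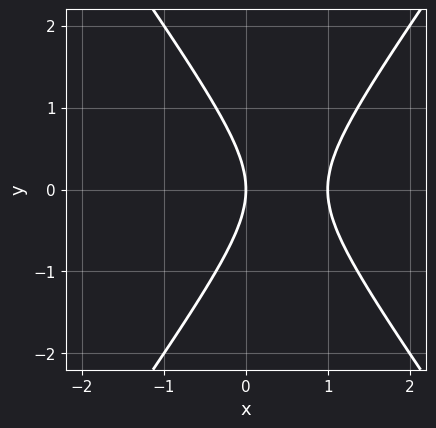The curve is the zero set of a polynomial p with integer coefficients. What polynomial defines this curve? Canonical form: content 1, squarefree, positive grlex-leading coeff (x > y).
First, deg p = 2. No degree-1 curve has this shape.
Then, symmetries: the y ↦ −y reflection is a symmetry, so y appears only in even powers.
Next, from the visible intercepts: the x-axis gridline crossings are at x ∈ {0, 1}; it crosses the y-axis at the gridline y = 0.
Finally, solving for integer coefficients yields p as stated.

2*x^2 - y^2 - 2*x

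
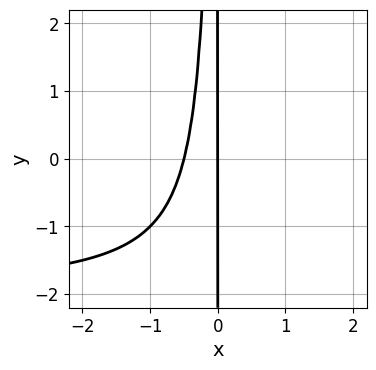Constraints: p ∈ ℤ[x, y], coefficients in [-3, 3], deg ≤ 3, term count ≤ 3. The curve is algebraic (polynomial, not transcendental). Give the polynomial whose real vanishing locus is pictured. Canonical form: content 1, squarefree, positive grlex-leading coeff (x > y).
1. The degree is 3 — no degree-2 curve has this shape.
2. From the visible intercepts: every point of the y-axis in the box is on the curve; one x-axis crossing is at x = 0.
3. These observations pin down the coefficients.

x^2*y + 2*x^2 + x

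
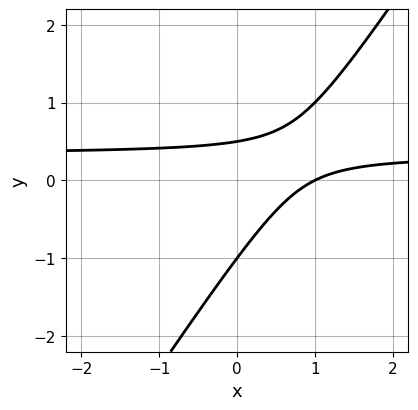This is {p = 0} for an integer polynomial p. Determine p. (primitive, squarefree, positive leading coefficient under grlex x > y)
First, degree: the shape is more complex than any degree-1 curve, so deg p = 2.
Next, from the visible intercepts: it crosses the x-axis at the gridline x = 1; one y-axis crossing is at y = -1.
Finally, fitting integer coefficients to these (and the overall shape) gives p.

3*x*y - 2*y^2 - x - y + 1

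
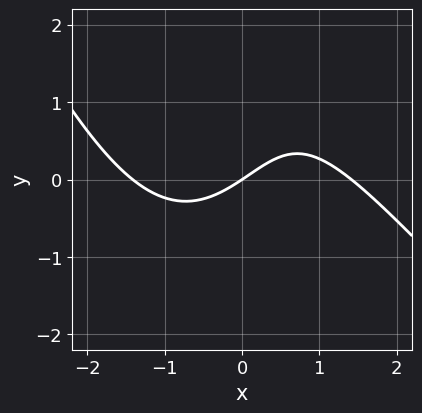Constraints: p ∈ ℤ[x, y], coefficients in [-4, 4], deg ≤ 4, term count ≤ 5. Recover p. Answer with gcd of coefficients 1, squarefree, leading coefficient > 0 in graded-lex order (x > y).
Degree: a generic line meets the curve in up to 3 points, so deg p = 3.
Reading off the gridlines: one y-axis crossing is at y = 0; one x-axis crossing is at x = 0.
Assembling these constraints gives the stated polynomial.

x^3 + x^2*y - y^2 - 2*x + 3*y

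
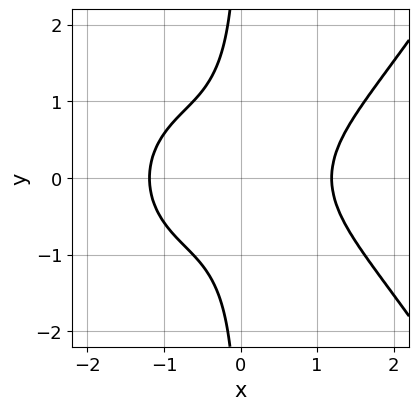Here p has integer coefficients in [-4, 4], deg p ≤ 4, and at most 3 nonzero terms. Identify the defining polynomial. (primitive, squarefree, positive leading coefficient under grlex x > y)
First, the degree is 4 — a generic line meets the curve in up to 4 points.
Next, symmetries: the y ↦ −y reflection is a symmetry, so y appears only in even powers.
Then, against the integer gridlines: the curve avoids every integer y-axis point in the box.
Finally, putting this together gives p.

x^4 - 3*x*y^2 - 2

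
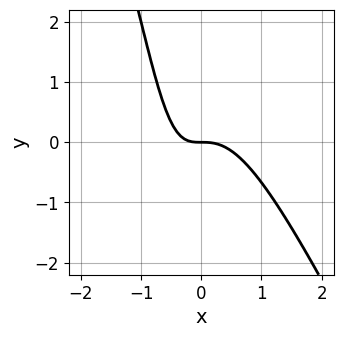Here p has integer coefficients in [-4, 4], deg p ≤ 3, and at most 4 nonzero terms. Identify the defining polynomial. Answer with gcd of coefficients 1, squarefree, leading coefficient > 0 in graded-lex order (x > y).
2*x^3 + x^2*y + x*y + y

(a) The degree is 3 — no degree-2 curve has this shape.
(b) Against the integer gridlines: it crosses the x-axis at the gridline x = 0; it crosses the y-axis at the gridline y = 0.
(c) Matching integer coefficients to the picture gives p.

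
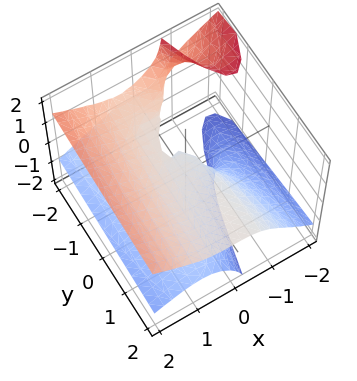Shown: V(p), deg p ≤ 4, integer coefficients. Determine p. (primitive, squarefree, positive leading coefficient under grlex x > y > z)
(a) deg p = 3. A generic line meets the surface in up to 3 points.
(b) From the axis intercepts and sections: every point of the y-axis in the box is on the surface; it crosses the x-axis at the gridline x = 0; it meets the z-axis at z = 0 (among the integer gridlines).
(c) Fitting integer coefficients to these (and the overall shape) gives p.

x^3 - 2*x*z^2 - y*z - 2*z^2 - z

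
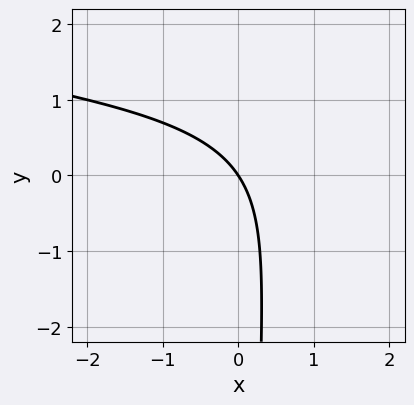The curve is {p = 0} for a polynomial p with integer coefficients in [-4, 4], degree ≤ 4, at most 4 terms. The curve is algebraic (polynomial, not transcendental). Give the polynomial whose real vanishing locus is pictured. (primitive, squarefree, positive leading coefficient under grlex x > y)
x*y^2 - 3*x*y + 3*x + 2*y

First, the degree is 3 — the shape is more complex than any degree-2 curve.
Then, reading off the gridlines: one x-axis crossing is at x = 0; it meets the y-axis at y = 0 (among the integer gridlines).
Finally, the integer polynomial consistent with all of this is the stated p.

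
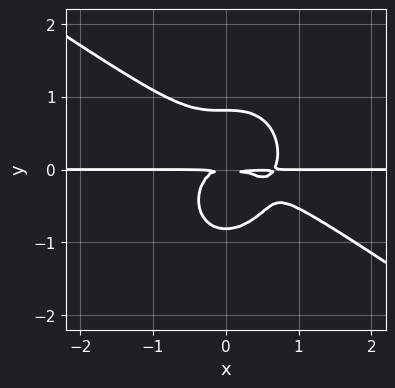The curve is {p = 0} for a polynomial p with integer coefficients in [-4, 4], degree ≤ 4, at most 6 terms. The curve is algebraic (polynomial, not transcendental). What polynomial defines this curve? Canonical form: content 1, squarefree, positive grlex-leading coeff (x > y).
3*x^3*y + 3*x^2*y^2 + 3*y^4 - 2*x^2*y - 2*y^2

deg p = 4.
Reading off the gridlines: the visible x-axis segment lies entirely on the curve.
The integer polynomial consistent with all of this is the stated p.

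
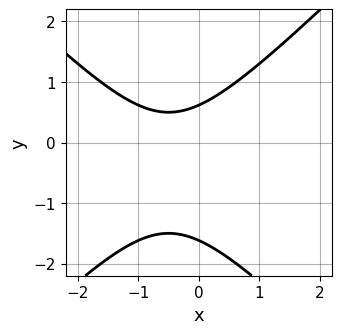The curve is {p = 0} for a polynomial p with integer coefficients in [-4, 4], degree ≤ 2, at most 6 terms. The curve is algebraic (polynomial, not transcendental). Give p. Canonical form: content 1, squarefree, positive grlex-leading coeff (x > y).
x^2 - y^2 + x - y + 1

deg p = 2.
Checking where it meets the axes: no x-intercept at any integer in the box.
Matching integer coefficients to the picture gives p.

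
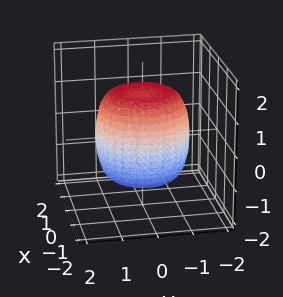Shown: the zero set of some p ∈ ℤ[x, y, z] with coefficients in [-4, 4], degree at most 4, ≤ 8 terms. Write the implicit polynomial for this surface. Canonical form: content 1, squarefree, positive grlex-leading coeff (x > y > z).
(a) The degree is 4 — the shape is more complex than any degree-3 surface.
(b) Symmetries: every cross-section ⟂ z is a circle, so x, y appear only via x² + y².
(c) Checking where it meets the axes: a circular section at z = 0 has radius between 1 and 2.
(d) The integer polynomial consistent with all of this is the stated p.

2*x^4 + 4*x^2*y^2 + 2*y^4 - 2*x^2 - 2*y^2 + 2*z^2 - 3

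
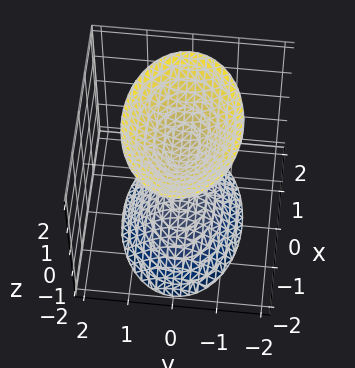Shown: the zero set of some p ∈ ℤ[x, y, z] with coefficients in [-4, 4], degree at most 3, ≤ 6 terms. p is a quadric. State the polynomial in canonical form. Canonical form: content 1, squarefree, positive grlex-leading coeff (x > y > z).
(a) I count 2 distinct pieces. They look like related sheets of one shape, so recover p as a whole.
(b) The degree is 2 — two sheets facing apart; a quadric.
(c) Symmetries: mirror symmetry z ↦ −z ⇒ only even powers of z; the x ↦ −x reflection is a symmetry, so x appears only in even powers; mirror symmetry y ↦ −y ⇒ only even powers of y.
(d) Checking where it meets the axes: it misses every integer gridline on the x-axis; no y-intercept at any integer in the box; among the integer gridlines, it crosses the z-axis at z ∈ {-1, 1}.
(e) Solving for integer coefficients yields p as stated.

x^2 + 2*y^2 - z^2 + 1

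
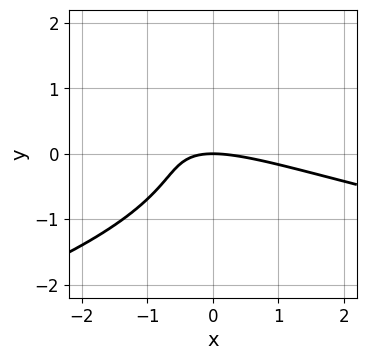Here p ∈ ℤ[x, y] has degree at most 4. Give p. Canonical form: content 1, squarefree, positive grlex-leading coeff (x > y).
The degree is 3 — a generic line meets the curve in up to 3 points.
Checking where it meets the axes: it crosses the y-axis at the gridline y = 0; one x-axis crossing is at x = 0.
These observations pin down the coefficients.

3*y^3 + x^2 + 3*x*y + 3*y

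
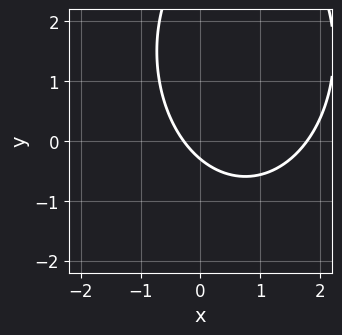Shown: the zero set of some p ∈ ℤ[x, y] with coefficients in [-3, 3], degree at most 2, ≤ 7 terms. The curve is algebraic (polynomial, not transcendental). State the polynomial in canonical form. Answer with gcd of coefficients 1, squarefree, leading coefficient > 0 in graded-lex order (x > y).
(a) Degree: the shape is more complex than any degree-1 curve, so deg p = 2.
(b) The integer polynomial consistent with all of this is the stated p.

2*x^2 + y^2 - 3*x - 3*y - 1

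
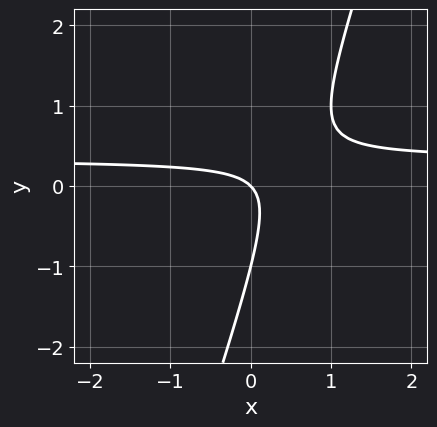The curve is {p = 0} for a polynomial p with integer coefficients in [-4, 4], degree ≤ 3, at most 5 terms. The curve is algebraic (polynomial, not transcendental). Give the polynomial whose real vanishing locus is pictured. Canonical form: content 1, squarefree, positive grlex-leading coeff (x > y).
3*x*y - y^2 - x - y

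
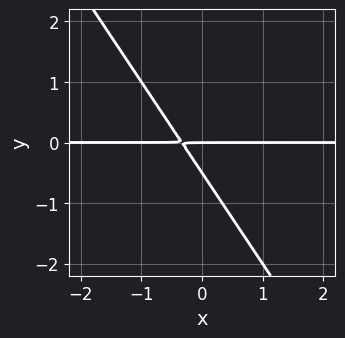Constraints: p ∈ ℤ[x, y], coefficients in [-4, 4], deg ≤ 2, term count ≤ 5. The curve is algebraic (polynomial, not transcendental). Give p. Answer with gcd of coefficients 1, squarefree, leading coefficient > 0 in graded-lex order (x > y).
3*x*y + 2*y^2 + y

1. Degree: no degree-1 curve has this shape, so deg p = 2.
2. Against the integer gridlines: it crosses the y-axis at the gridline y = 0; the visible x-axis segment lies entirely on the curve.
3. These observations pin down the coefficients.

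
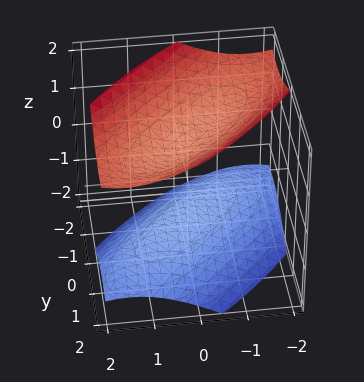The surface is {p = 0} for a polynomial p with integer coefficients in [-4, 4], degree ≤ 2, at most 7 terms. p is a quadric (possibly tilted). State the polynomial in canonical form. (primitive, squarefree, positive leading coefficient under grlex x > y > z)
2*x^2 - 3*x*y + 2*y^2 - 3*z^2 + 3

(a) The picture has 2 separate pieces. They look like related sheets of one shape, so recover p as a whole.
(b) deg p = 2. No degree-1 surface has this shape.
(c) Checking where it meets the axes: the z-axis gridline crossings are at z ∈ {-1, 1}; the surface avoids every integer x-axis point in the box.
(d) Matching integer coefficients to the picture gives p.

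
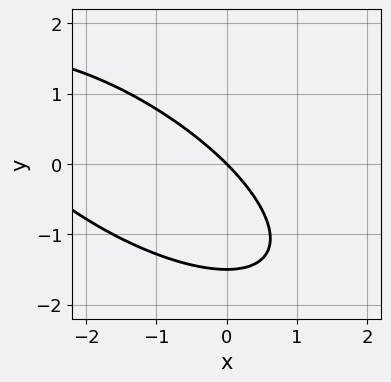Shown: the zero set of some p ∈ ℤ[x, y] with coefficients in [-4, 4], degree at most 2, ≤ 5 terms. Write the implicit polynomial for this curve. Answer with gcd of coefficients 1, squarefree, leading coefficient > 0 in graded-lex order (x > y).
First, the degree is 2 — a generic line meets the curve in up to 2 points.
Then, observable constraints: one y-axis crossing is at y = 0; one x-axis crossing is at x = 0.
Finally, matching integer coefficients to the picture gives p.

x^2 + 2*x*y + 2*y^2 + 3*x + 3*y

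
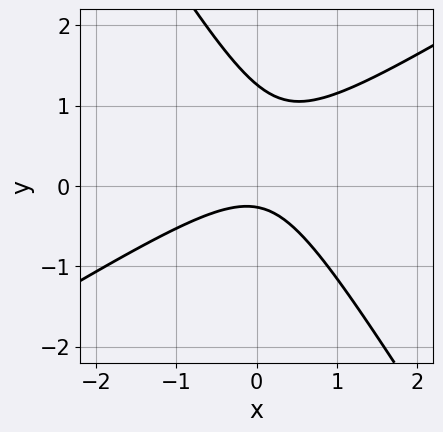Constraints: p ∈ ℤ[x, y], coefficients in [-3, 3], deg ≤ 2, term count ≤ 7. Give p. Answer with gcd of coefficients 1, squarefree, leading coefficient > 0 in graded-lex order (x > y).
3*x^2 - 3*x*y - 3*y^2 + 3*y + 1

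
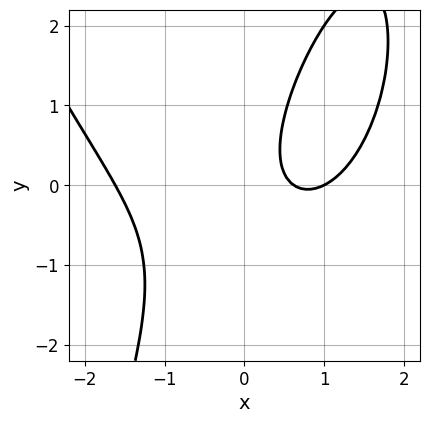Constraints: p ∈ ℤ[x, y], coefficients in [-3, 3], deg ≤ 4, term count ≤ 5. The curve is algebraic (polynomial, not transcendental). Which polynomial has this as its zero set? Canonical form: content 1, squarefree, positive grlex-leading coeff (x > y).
x^3 - 2*x*y + y^2 - 2*x + 1

First, degree: a generic line meets the curve in up to 3 points, so deg p = 3.
Next, from the visible intercepts: it crosses the x-axis at the gridline x = 1; it misses every integer gridline on the y-axis.
Finally, solving for integer coefficients yields p as stated.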